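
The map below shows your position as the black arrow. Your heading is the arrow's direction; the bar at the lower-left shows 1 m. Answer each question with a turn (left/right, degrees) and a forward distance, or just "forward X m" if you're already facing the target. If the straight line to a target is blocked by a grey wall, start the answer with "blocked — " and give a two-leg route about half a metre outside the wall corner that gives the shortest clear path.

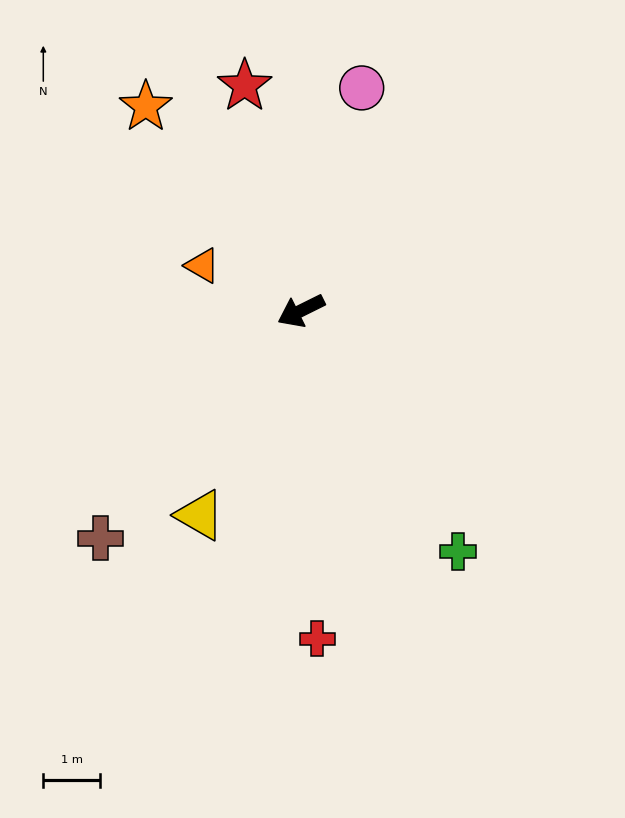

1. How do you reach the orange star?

turn right 79°, forward 4.5 m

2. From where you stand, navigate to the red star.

turn right 102°, forward 4.1 m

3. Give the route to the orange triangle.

turn right 51°, forward 1.9 m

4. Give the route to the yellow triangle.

turn left 37°, forward 4.0 m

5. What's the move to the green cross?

turn left 97°, forward 5.1 m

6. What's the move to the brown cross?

turn left 22°, forward 5.3 m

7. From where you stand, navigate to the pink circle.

turn right 132°, forward 4.1 m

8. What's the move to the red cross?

turn left 66°, forward 5.8 m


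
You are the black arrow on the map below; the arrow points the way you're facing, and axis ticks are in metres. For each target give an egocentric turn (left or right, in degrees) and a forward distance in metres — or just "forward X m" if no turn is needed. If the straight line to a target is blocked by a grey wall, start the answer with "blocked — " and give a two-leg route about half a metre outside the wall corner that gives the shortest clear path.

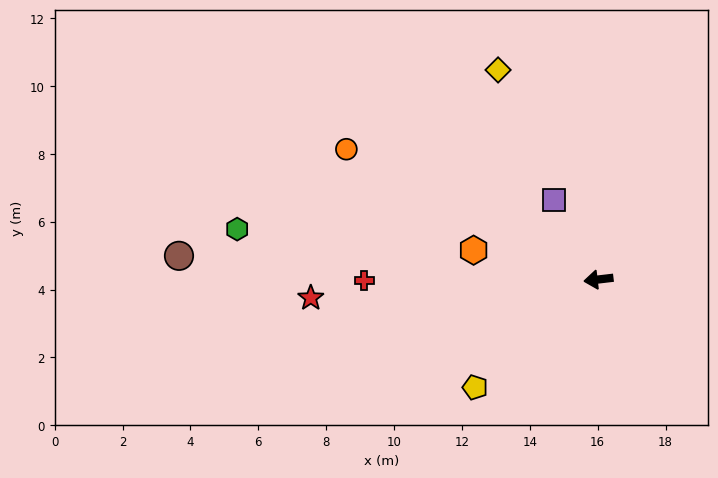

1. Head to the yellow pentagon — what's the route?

turn left 35°, forward 4.8 m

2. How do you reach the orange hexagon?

turn right 20°, forward 3.8 m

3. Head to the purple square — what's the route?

turn right 67°, forward 2.7 m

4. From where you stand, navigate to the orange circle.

turn right 34°, forward 8.4 m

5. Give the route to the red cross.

turn right 6°, forward 6.9 m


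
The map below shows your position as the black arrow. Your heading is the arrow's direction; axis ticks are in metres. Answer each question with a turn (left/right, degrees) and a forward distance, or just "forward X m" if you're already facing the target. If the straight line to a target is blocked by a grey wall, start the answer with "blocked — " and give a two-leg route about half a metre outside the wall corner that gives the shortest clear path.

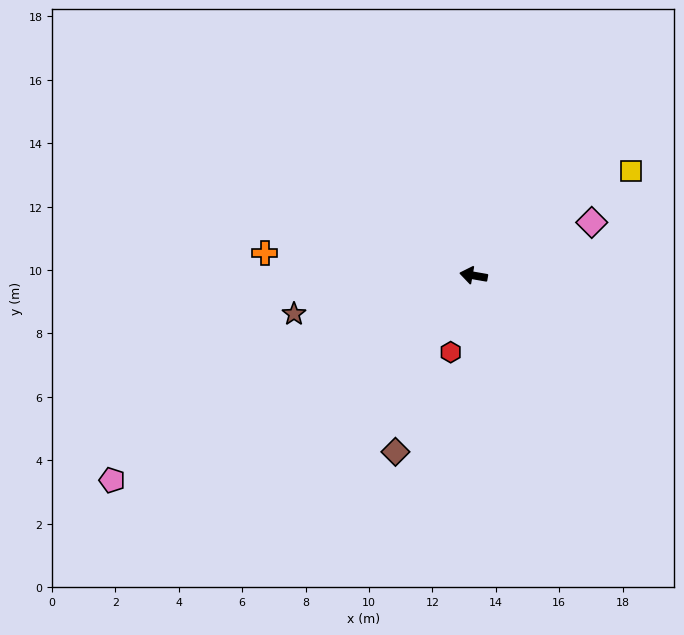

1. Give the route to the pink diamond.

turn right 146°, forward 4.1 m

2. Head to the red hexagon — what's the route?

turn left 83°, forward 2.5 m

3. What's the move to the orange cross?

turn left 4°, forward 6.6 m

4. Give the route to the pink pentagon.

turn left 39°, forward 13.1 m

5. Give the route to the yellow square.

turn right 137°, forward 5.9 m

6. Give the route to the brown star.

turn left 22°, forward 5.8 m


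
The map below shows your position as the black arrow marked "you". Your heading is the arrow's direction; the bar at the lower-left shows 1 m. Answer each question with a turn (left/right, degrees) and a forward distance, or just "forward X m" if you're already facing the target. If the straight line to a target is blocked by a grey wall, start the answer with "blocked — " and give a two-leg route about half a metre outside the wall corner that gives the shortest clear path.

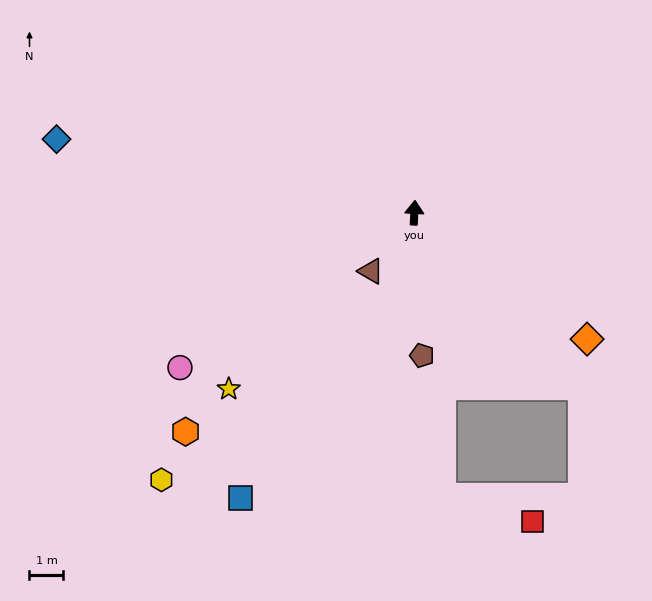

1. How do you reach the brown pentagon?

turn right 174°, forward 4.2 m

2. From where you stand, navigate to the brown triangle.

turn left 146°, forward 2.1 m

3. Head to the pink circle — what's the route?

turn left 127°, forward 8.3 m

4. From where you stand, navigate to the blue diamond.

turn left 81°, forward 10.8 m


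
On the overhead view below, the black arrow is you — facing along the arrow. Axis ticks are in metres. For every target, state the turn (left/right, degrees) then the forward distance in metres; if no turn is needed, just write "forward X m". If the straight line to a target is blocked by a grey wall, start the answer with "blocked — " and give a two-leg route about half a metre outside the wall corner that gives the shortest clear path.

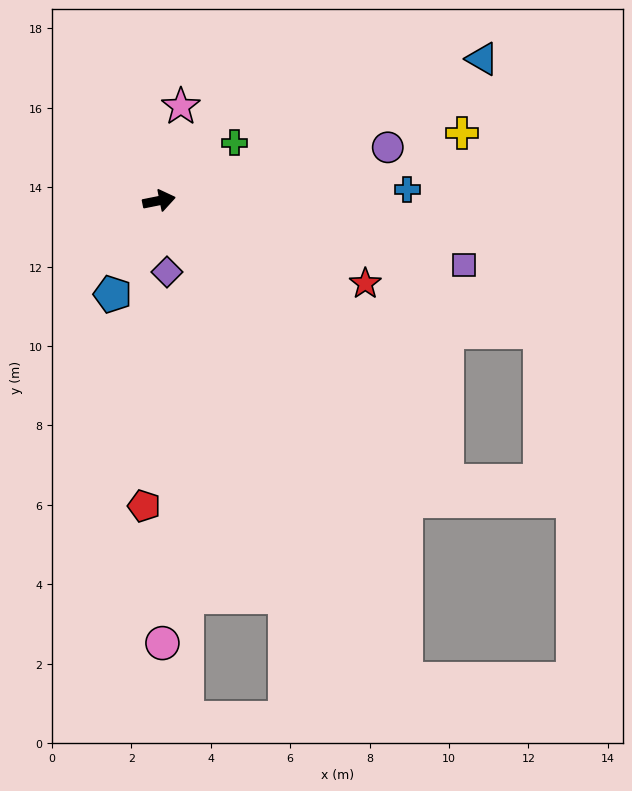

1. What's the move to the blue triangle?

turn left 12°, forward 8.9 m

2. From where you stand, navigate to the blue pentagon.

turn right 128°, forward 2.6 m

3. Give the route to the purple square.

turn right 23°, forward 7.9 m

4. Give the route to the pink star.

turn left 66°, forward 2.4 m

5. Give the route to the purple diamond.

turn right 95°, forward 1.8 m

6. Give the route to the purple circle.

forward 5.9 m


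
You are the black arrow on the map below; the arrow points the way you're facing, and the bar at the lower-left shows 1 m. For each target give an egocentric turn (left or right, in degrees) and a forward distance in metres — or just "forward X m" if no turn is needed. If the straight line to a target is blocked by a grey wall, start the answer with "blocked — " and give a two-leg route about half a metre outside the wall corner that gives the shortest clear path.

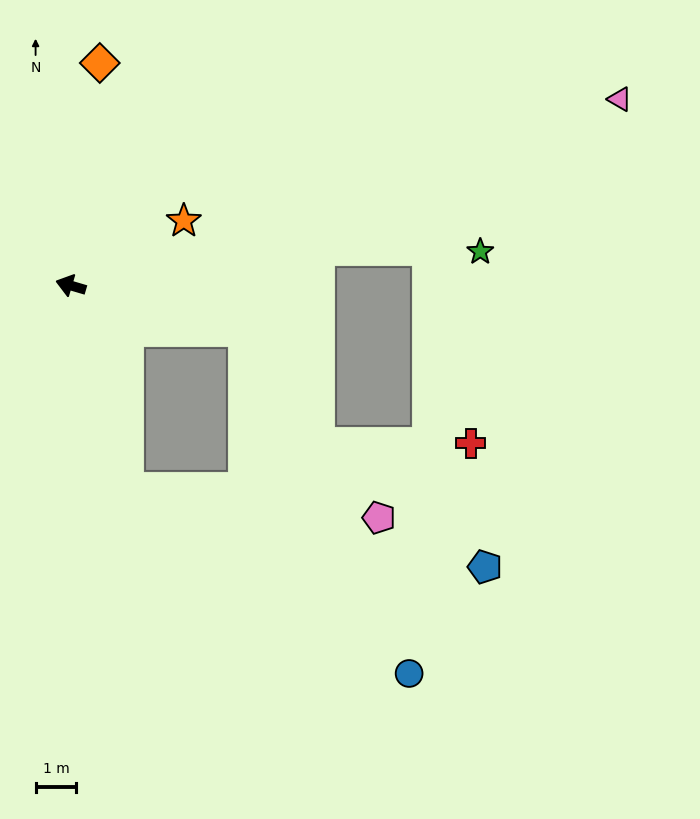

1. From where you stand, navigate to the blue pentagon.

blocked — turn left 122°, forward 5.2 m, then turn left 62°, forward 9.0 m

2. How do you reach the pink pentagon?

blocked — turn left 122°, forward 5.2 m, then turn left 68°, forward 6.2 m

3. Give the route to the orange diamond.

turn right 81°, forward 5.5 m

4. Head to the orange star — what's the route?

turn right 134°, forward 3.2 m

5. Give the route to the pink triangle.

turn right 145°, forward 14.2 m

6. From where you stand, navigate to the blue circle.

blocked — turn left 122°, forward 5.2 m, then turn left 41°, forward 8.3 m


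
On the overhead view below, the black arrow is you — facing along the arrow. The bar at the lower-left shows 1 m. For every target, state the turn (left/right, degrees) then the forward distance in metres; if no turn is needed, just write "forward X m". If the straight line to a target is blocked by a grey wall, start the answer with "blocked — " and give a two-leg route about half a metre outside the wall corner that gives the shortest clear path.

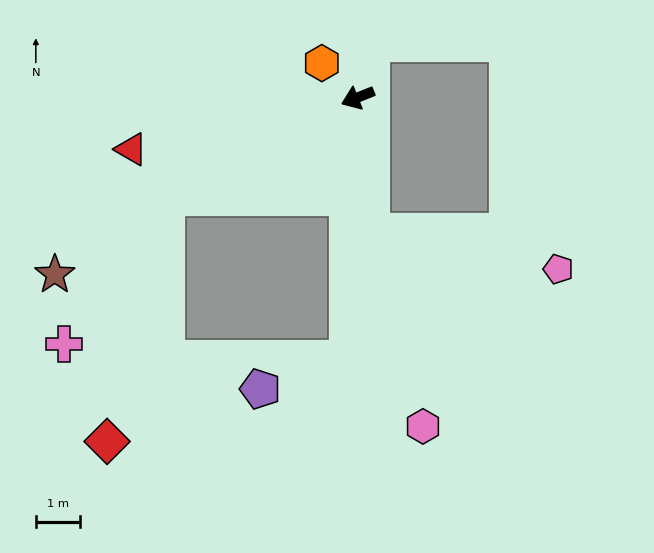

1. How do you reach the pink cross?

blocked — turn left 6°, forward 4.9 m, then turn left 27°, forward 4.0 m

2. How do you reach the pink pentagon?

blocked — turn left 74°, forward 3.1 m, then turn left 73°, forward 4.3 m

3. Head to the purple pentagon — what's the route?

blocked — turn left 66°, forward 5.9 m, then turn right 69°, forward 2.1 m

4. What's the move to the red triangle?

turn right 9°, forward 5.2 m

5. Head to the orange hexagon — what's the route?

turn right 65°, forward 1.1 m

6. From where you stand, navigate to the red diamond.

blocked — turn left 6°, forward 4.9 m, then turn left 49°, forward 5.7 m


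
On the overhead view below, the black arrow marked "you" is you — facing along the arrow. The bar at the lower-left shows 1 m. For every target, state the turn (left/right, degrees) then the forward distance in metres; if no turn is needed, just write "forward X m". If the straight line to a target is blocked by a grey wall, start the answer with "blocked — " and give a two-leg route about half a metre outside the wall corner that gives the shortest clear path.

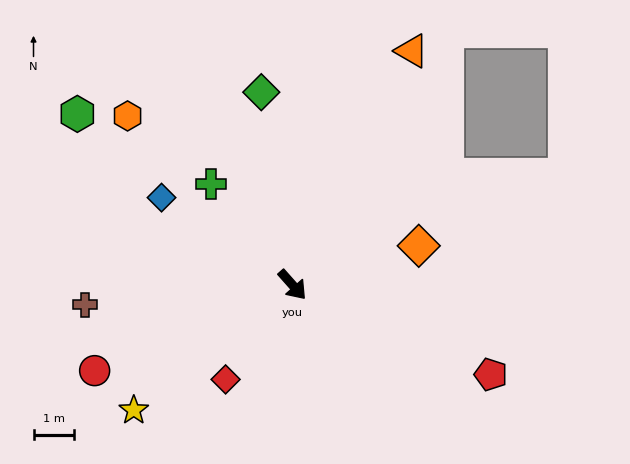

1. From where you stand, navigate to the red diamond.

turn right 77°, forward 2.9 m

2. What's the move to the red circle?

turn right 108°, forward 5.3 m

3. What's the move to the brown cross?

turn right 126°, forward 5.1 m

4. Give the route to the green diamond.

turn left 148°, forward 4.8 m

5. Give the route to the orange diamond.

turn left 66°, forward 3.3 m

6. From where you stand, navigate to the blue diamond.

turn right 165°, forward 3.9 m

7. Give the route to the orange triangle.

turn left 111°, forward 6.5 m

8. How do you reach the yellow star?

turn right 93°, forward 5.0 m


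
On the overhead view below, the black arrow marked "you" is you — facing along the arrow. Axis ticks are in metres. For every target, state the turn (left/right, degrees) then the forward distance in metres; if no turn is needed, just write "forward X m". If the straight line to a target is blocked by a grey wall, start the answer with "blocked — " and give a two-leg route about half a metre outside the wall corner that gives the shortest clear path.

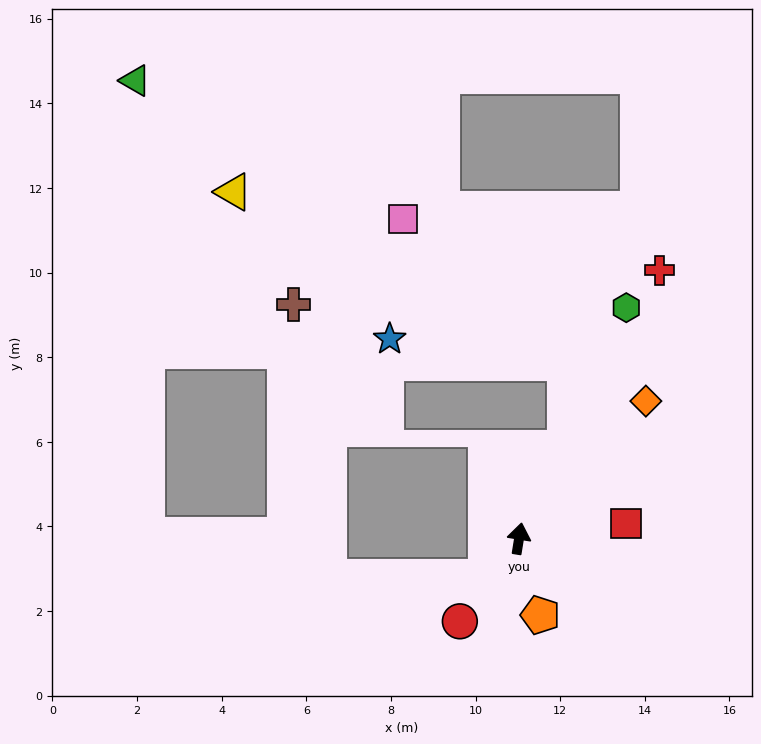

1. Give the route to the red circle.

turn left 154°, forward 2.4 m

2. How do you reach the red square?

turn right 73°, forward 2.6 m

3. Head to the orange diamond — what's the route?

turn right 33°, forward 4.4 m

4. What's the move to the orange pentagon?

turn right 155°, forward 1.9 m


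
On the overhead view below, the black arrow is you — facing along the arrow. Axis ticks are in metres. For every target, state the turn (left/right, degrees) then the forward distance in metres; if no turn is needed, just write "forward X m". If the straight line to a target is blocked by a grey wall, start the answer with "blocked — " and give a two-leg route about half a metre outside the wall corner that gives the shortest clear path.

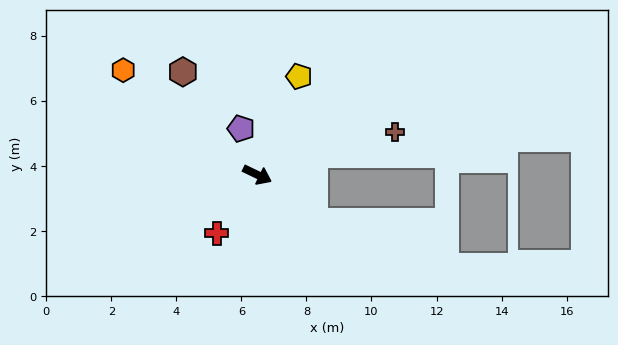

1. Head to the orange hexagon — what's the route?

turn left 168°, forward 5.2 m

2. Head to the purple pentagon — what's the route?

turn left 135°, forward 1.5 m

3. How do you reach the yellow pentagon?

turn left 93°, forward 3.3 m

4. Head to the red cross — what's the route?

turn right 99°, forward 2.2 m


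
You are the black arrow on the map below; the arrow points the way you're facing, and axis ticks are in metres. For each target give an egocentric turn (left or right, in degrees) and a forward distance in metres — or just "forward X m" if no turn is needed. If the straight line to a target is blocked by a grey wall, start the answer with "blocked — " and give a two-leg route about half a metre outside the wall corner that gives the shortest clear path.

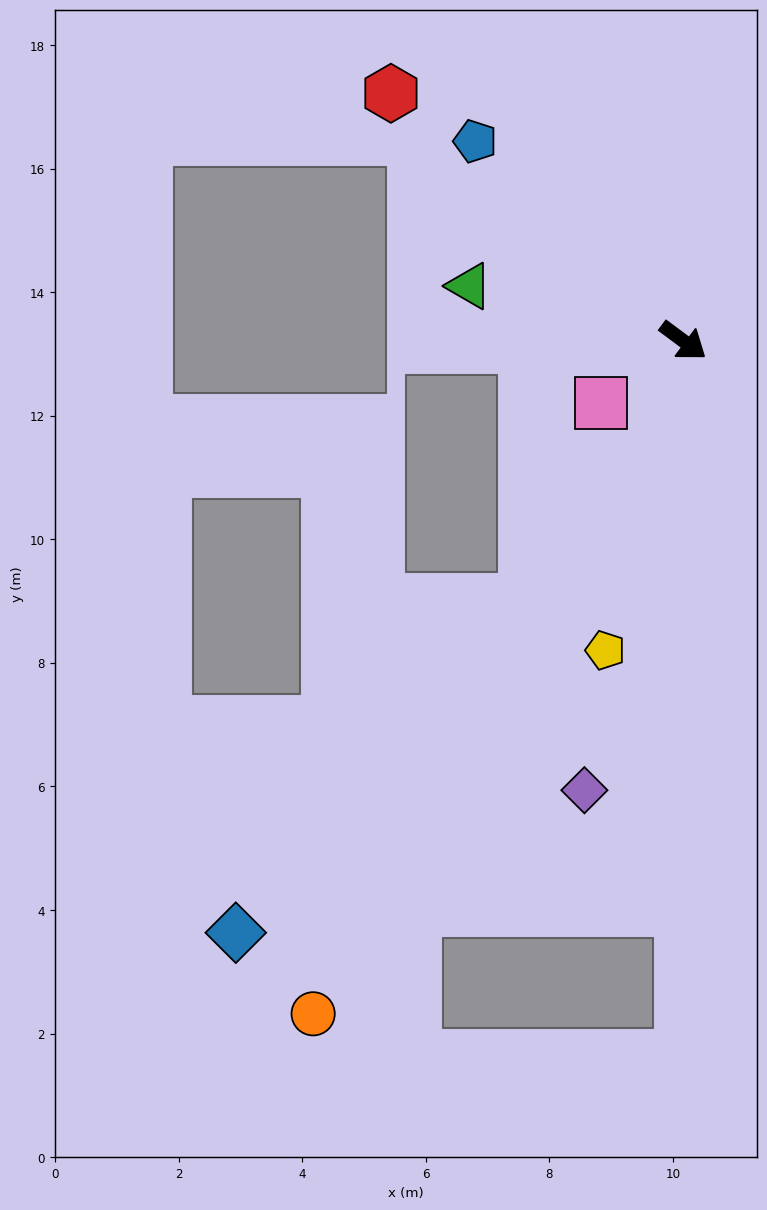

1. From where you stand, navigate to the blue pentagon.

turn left 173°, forward 4.7 m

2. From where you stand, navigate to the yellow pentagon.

turn right 67°, forward 5.2 m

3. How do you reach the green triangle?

turn right 158°, forward 3.6 m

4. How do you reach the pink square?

turn right 106°, forward 1.7 m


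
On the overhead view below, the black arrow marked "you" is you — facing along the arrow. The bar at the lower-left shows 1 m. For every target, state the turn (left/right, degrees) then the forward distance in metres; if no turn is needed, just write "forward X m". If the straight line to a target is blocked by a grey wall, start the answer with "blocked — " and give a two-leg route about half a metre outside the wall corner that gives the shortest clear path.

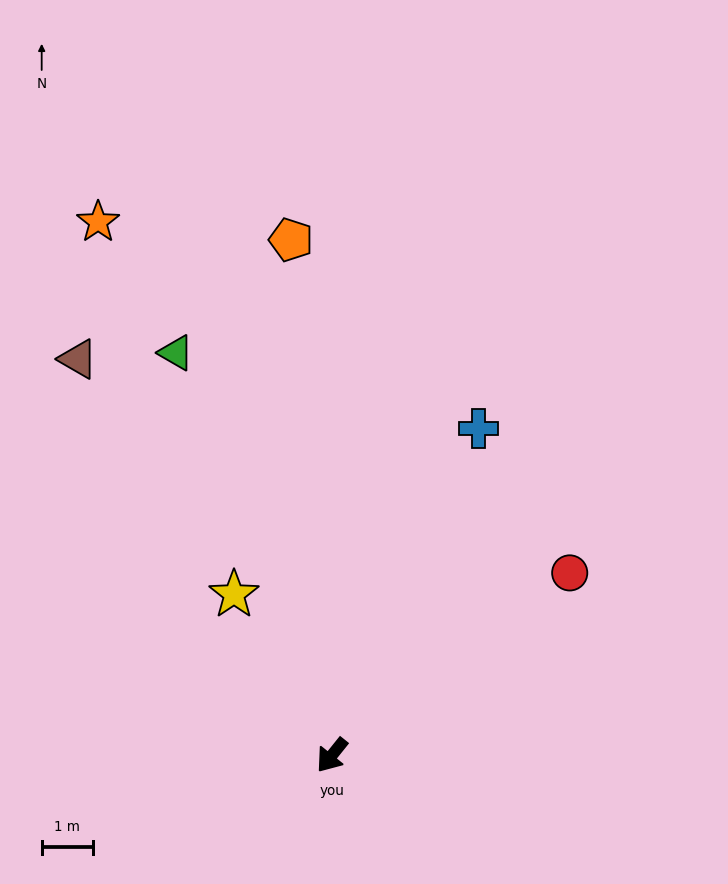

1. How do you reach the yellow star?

turn right 110°, forward 3.7 m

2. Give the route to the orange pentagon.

turn right 137°, forward 10.1 m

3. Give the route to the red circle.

turn left 166°, forward 5.8 m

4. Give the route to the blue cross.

turn right 165°, forward 7.0 m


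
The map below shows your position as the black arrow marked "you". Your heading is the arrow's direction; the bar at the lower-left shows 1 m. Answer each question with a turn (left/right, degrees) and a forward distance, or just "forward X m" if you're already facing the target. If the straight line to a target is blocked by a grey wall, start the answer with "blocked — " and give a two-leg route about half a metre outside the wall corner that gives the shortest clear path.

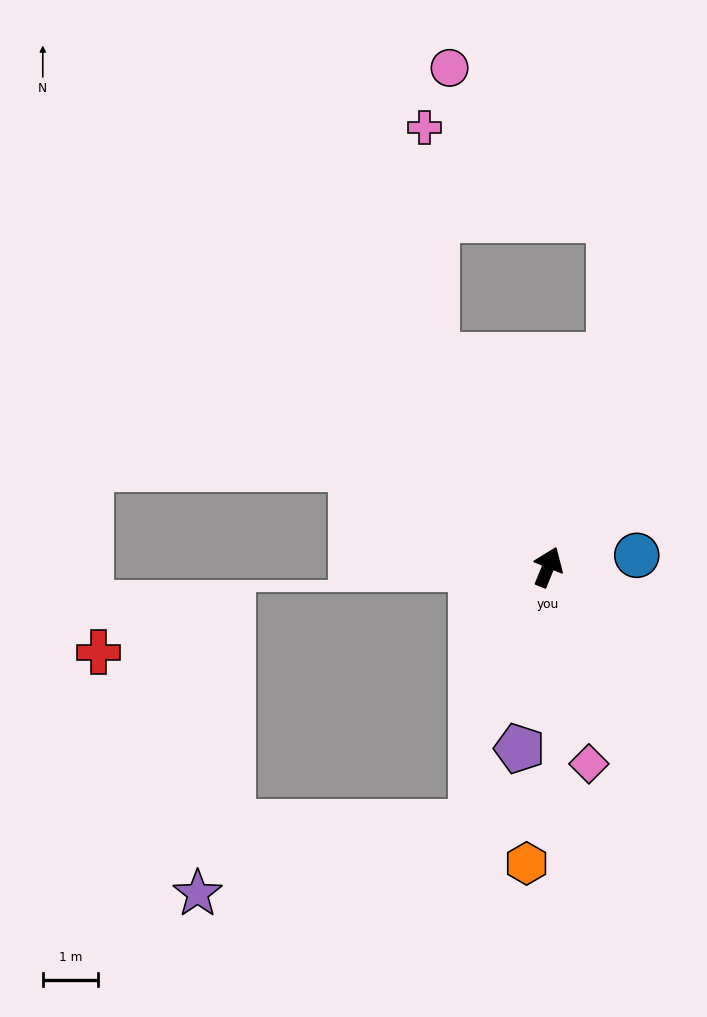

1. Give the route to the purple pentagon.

turn right 167°, forward 3.3 m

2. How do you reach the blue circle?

turn right 60°, forward 1.6 m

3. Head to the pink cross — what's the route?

blocked — turn left 50°, forward 4.3 m, then turn right 25°, forward 4.1 m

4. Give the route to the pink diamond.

turn right 146°, forward 3.6 m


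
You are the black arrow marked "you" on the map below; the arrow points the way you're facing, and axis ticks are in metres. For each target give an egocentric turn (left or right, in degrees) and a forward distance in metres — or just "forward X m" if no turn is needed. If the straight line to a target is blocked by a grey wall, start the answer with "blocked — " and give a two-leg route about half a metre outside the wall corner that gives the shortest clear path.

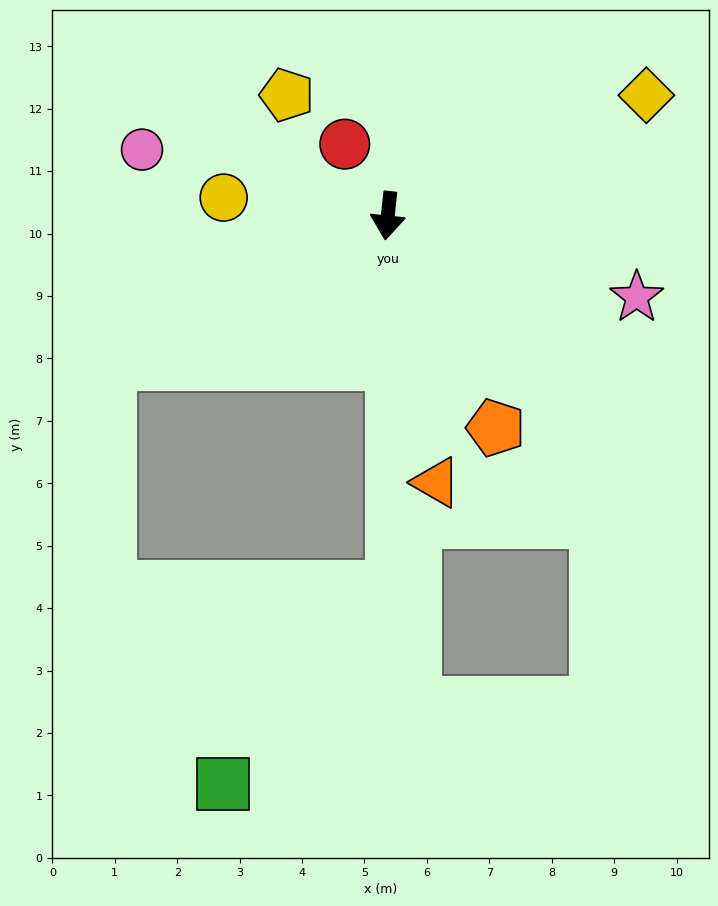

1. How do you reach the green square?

blocked — turn left 7°, forward 5.9 m, then turn right 42°, forward 4.2 m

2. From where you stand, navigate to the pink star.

turn left 78°, forward 4.2 m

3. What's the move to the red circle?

turn right 143°, forward 1.3 m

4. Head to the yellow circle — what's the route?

turn right 90°, forward 2.6 m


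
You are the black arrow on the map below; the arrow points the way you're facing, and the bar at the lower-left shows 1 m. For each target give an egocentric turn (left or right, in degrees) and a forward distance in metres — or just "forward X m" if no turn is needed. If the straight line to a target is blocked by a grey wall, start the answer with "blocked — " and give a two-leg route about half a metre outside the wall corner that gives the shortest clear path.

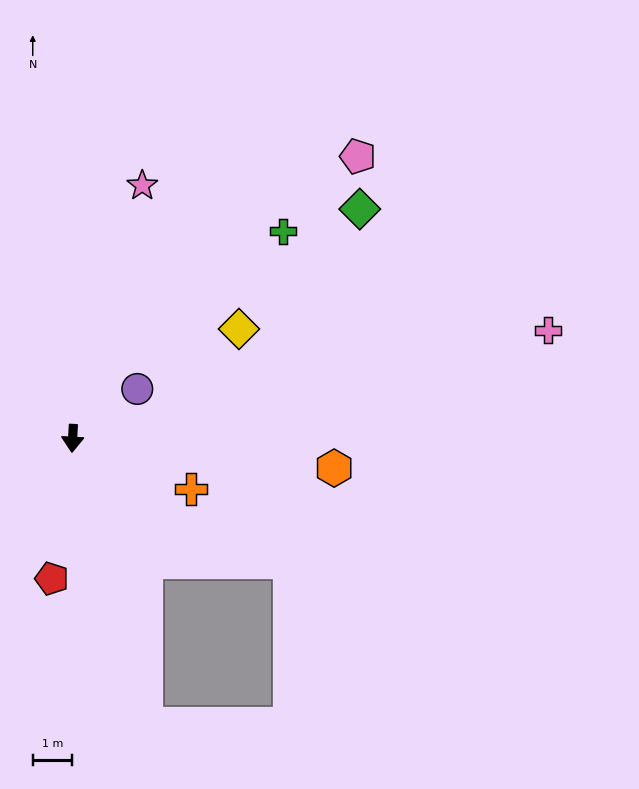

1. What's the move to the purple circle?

turn left 130°, forward 2.0 m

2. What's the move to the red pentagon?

turn right 5°, forward 3.6 m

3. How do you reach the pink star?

turn left 168°, forward 6.6 m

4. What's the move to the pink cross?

turn left 106°, forward 12.3 m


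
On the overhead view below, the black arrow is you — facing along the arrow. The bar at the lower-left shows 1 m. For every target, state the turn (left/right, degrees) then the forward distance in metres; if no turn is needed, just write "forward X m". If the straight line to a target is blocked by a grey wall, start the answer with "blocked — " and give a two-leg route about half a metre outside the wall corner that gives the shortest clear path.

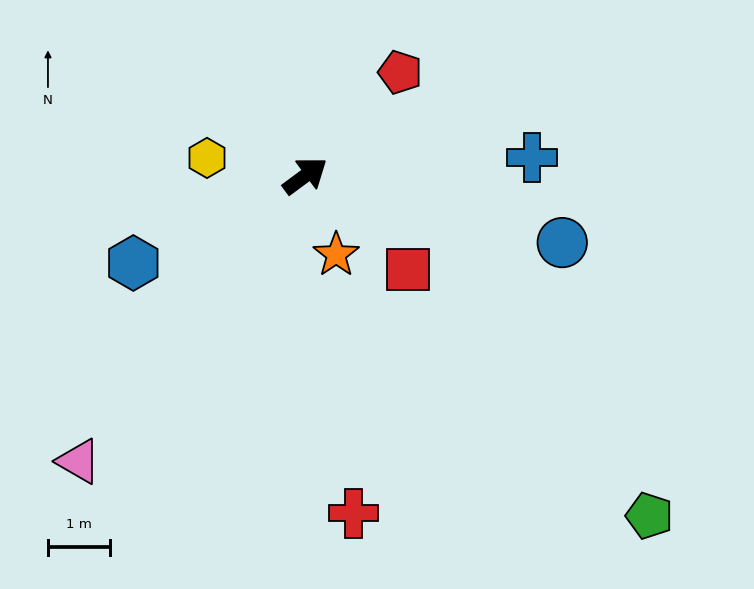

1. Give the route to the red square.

turn right 79°, forward 2.2 m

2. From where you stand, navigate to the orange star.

turn right 105°, forward 1.4 m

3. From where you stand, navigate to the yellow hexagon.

turn left 133°, forward 1.6 m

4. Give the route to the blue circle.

turn right 51°, forward 4.3 m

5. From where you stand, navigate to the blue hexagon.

turn left 170°, forward 3.1 m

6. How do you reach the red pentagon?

turn left 11°, forward 2.3 m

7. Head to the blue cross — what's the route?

turn right 32°, forward 3.7 m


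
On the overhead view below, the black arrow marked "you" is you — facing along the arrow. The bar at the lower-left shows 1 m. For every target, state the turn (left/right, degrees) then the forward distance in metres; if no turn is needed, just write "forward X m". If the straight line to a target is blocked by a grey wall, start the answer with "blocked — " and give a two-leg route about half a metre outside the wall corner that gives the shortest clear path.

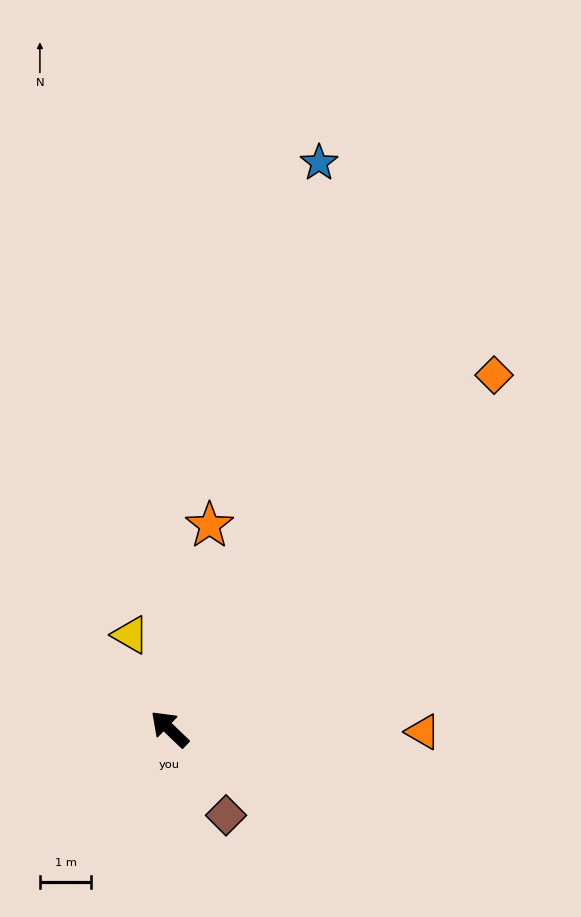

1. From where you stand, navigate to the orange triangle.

turn right 137°, forward 4.9 m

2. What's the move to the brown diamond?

turn left 167°, forward 2.0 m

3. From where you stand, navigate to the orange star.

turn right 57°, forward 4.0 m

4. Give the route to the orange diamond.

turn right 89°, forward 9.4 m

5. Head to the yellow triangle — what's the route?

turn right 24°, forward 2.0 m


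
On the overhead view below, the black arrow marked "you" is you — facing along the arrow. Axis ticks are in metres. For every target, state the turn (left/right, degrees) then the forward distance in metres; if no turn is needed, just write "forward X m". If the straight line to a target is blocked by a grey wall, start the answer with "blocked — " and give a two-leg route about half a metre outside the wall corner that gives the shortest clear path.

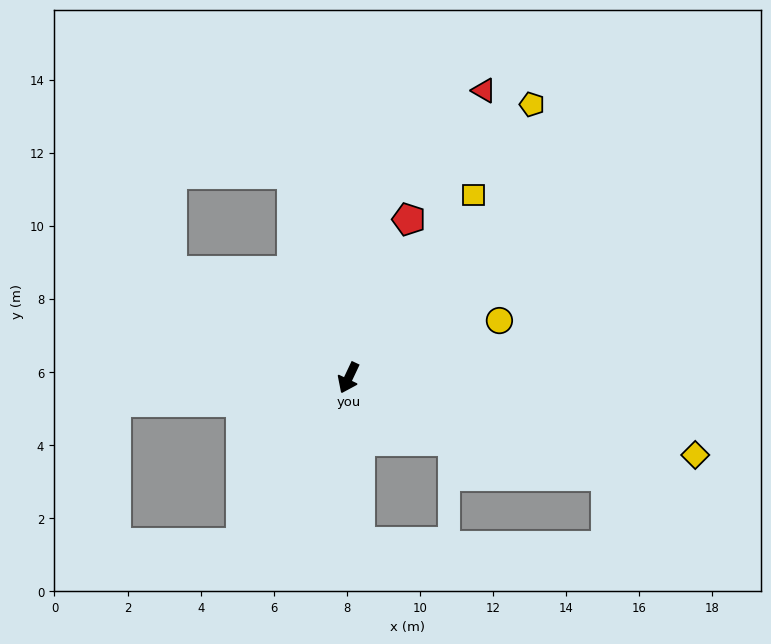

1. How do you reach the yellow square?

turn left 171°, forward 6.1 m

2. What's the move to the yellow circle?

turn left 136°, forward 4.4 m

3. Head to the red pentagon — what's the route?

turn right 176°, forward 4.6 m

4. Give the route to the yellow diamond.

turn left 103°, forward 9.7 m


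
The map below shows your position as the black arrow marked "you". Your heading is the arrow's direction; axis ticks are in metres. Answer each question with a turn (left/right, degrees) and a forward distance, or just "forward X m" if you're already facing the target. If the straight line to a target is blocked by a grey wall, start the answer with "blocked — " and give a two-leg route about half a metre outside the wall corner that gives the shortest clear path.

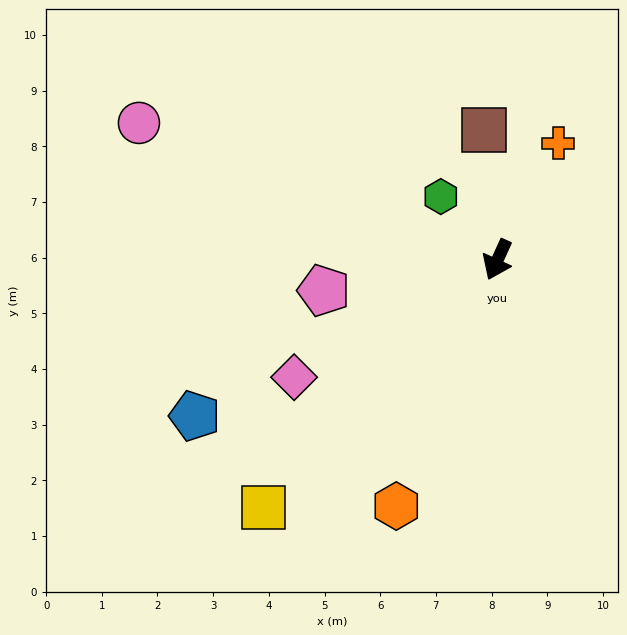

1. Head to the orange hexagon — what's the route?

turn left 2°, forward 4.8 m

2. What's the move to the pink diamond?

turn right 36°, forward 4.2 m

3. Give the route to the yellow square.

turn right 19°, forward 6.1 m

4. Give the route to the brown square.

turn right 150°, forward 2.3 m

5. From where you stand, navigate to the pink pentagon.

turn right 56°, forward 3.2 m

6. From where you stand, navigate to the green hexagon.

turn right 114°, forward 1.5 m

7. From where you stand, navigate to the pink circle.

turn right 86°, forward 6.9 m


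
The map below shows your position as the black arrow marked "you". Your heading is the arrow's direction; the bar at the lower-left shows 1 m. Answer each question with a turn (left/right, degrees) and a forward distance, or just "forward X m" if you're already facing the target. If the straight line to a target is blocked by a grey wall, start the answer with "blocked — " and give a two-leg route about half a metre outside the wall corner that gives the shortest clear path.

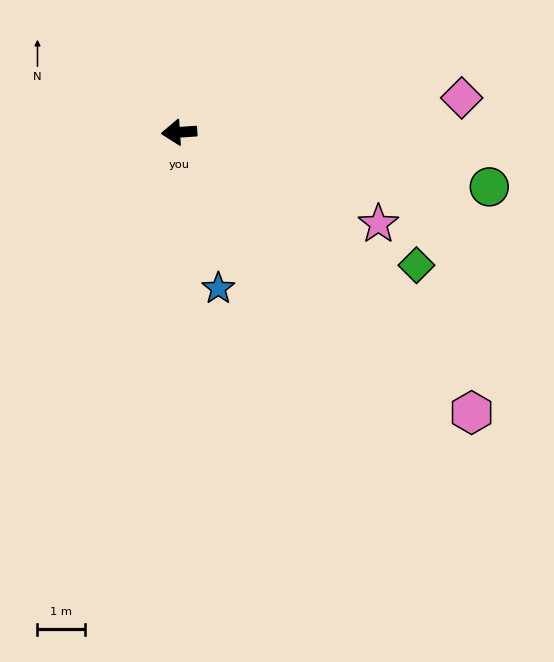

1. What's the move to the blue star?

turn left 100°, forward 3.4 m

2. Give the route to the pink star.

turn left 151°, forward 4.6 m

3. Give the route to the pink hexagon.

turn left 132°, forward 8.6 m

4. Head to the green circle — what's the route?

turn left 166°, forward 6.7 m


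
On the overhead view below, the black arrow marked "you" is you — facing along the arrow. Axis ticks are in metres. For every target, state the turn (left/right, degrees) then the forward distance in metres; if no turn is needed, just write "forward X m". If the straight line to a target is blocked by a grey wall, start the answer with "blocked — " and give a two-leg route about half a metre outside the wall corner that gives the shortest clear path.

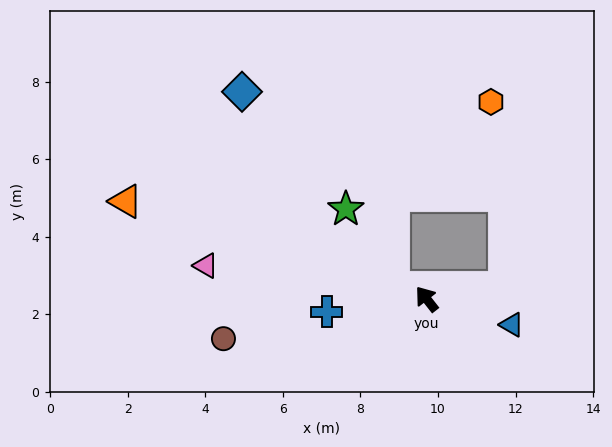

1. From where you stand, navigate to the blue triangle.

turn right 145°, forward 2.3 m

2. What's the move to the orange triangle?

turn left 34°, forward 8.2 m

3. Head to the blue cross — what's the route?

turn left 59°, forward 2.6 m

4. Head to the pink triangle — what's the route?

turn left 43°, forward 5.8 m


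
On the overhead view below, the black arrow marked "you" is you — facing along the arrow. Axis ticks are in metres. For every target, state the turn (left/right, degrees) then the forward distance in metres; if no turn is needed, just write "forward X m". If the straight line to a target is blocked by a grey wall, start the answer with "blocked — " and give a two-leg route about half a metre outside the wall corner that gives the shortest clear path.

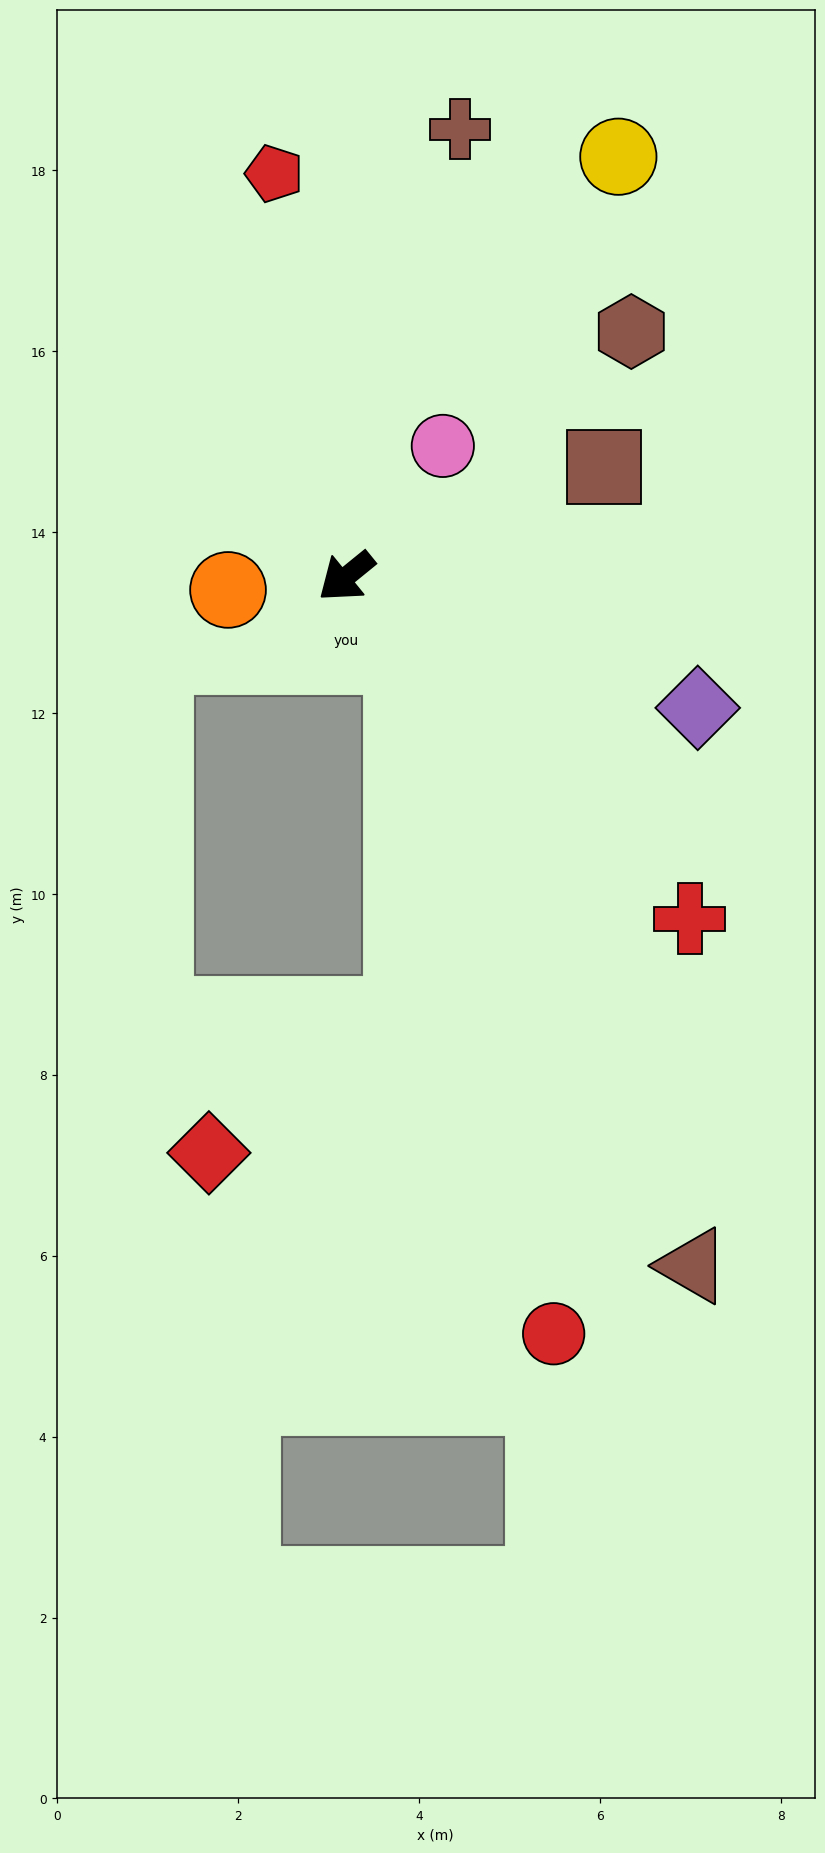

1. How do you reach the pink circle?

turn right 166°, forward 1.8 m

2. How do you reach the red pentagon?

turn right 119°, forward 4.5 m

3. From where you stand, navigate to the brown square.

turn left 164°, forward 3.1 m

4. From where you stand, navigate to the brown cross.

turn right 143°, forward 5.1 m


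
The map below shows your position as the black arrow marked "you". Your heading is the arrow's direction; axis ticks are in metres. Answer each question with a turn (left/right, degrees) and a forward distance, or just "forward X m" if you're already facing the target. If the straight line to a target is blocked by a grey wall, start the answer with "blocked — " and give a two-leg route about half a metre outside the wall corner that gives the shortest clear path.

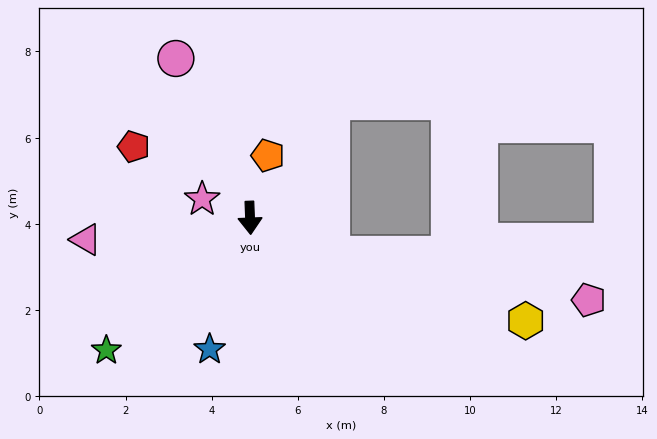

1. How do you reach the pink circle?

turn right 157°, forward 4.1 m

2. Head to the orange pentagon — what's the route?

turn left 162°, forward 1.5 m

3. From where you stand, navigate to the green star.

turn right 50°, forward 4.5 m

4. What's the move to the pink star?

turn right 114°, forward 1.2 m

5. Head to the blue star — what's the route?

turn right 19°, forward 3.2 m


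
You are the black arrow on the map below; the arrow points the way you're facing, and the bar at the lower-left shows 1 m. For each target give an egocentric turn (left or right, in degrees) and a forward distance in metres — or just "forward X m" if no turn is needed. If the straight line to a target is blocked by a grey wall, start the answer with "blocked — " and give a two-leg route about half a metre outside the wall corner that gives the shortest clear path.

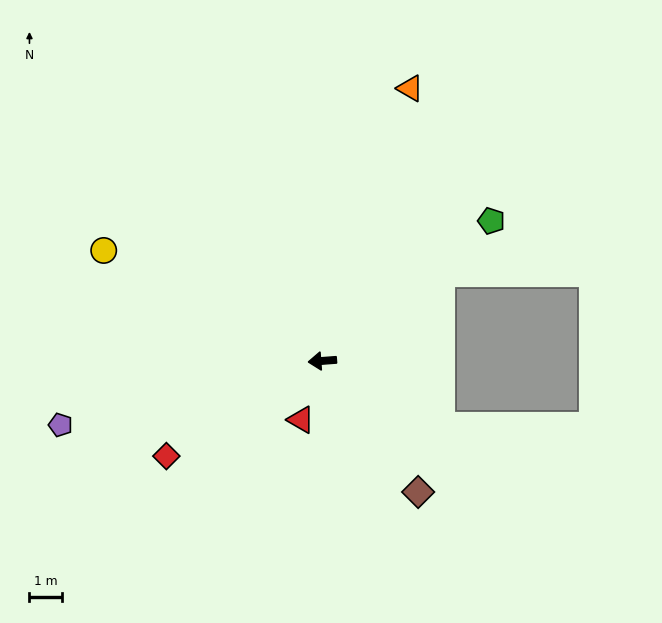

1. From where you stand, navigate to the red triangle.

turn left 66°, forward 1.9 m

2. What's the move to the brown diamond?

turn left 122°, forward 4.9 m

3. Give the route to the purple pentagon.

turn left 9°, forward 8.2 m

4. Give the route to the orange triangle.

turn right 112°, forward 8.7 m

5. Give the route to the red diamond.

turn left 27°, forward 5.6 m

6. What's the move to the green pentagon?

turn right 145°, forward 6.7 m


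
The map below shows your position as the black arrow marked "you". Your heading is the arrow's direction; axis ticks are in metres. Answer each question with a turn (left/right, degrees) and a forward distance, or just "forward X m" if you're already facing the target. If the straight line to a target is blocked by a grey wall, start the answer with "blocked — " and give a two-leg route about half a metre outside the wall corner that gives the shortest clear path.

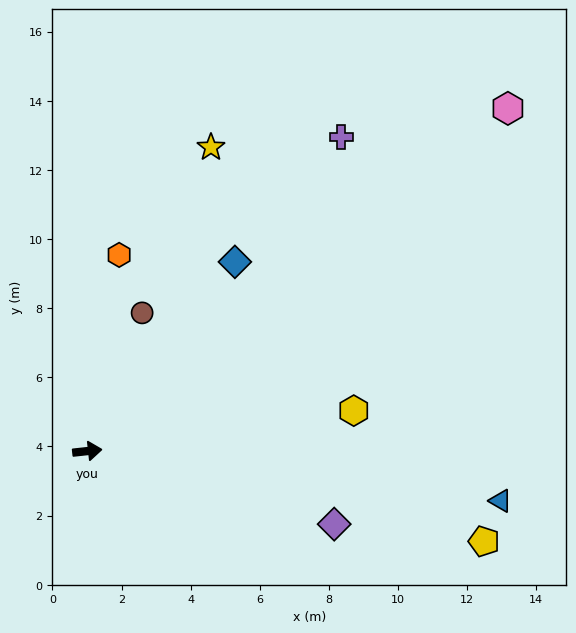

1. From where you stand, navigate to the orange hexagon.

turn left 75°, forward 5.8 m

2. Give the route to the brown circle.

turn left 62°, forward 4.3 m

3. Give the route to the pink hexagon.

turn left 33°, forward 15.7 m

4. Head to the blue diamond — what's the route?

turn left 46°, forward 6.9 m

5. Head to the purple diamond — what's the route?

turn right 23°, forward 7.4 m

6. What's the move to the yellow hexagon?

turn left 2°, forward 7.8 m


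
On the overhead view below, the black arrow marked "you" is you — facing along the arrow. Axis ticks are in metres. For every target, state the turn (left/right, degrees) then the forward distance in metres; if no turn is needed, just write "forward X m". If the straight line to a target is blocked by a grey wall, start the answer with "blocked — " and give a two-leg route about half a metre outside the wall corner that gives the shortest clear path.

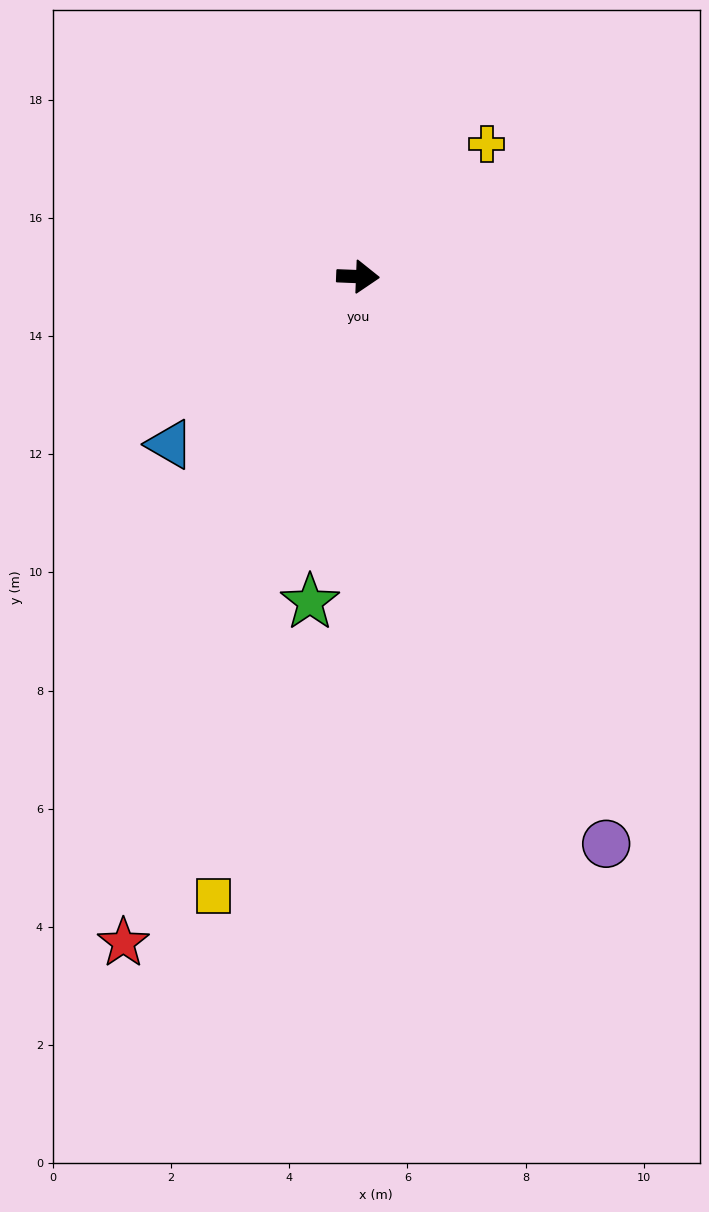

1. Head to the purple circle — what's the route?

turn right 64°, forward 10.5 m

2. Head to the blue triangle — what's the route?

turn right 136°, forward 4.3 m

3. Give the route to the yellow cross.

turn left 48°, forward 3.1 m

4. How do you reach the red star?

turn right 107°, forward 11.9 m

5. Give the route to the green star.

turn right 96°, forward 5.6 m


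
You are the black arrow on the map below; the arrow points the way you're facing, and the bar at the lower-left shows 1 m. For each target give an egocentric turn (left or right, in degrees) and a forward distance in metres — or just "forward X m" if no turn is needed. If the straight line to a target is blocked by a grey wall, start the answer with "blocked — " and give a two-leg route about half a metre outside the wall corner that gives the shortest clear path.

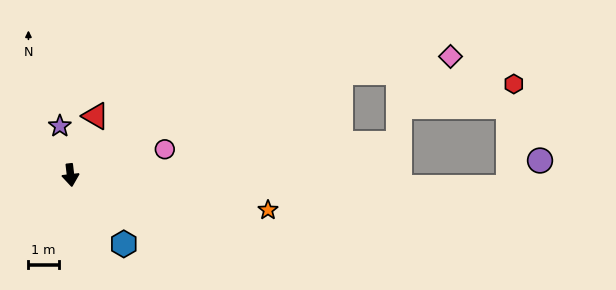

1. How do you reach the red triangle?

turn left 150°, forward 2.1 m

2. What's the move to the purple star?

turn right 174°, forward 1.6 m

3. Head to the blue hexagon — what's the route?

turn left 31°, forward 2.9 m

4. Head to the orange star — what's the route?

turn left 73°, forward 6.6 m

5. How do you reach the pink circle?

turn left 99°, forward 3.2 m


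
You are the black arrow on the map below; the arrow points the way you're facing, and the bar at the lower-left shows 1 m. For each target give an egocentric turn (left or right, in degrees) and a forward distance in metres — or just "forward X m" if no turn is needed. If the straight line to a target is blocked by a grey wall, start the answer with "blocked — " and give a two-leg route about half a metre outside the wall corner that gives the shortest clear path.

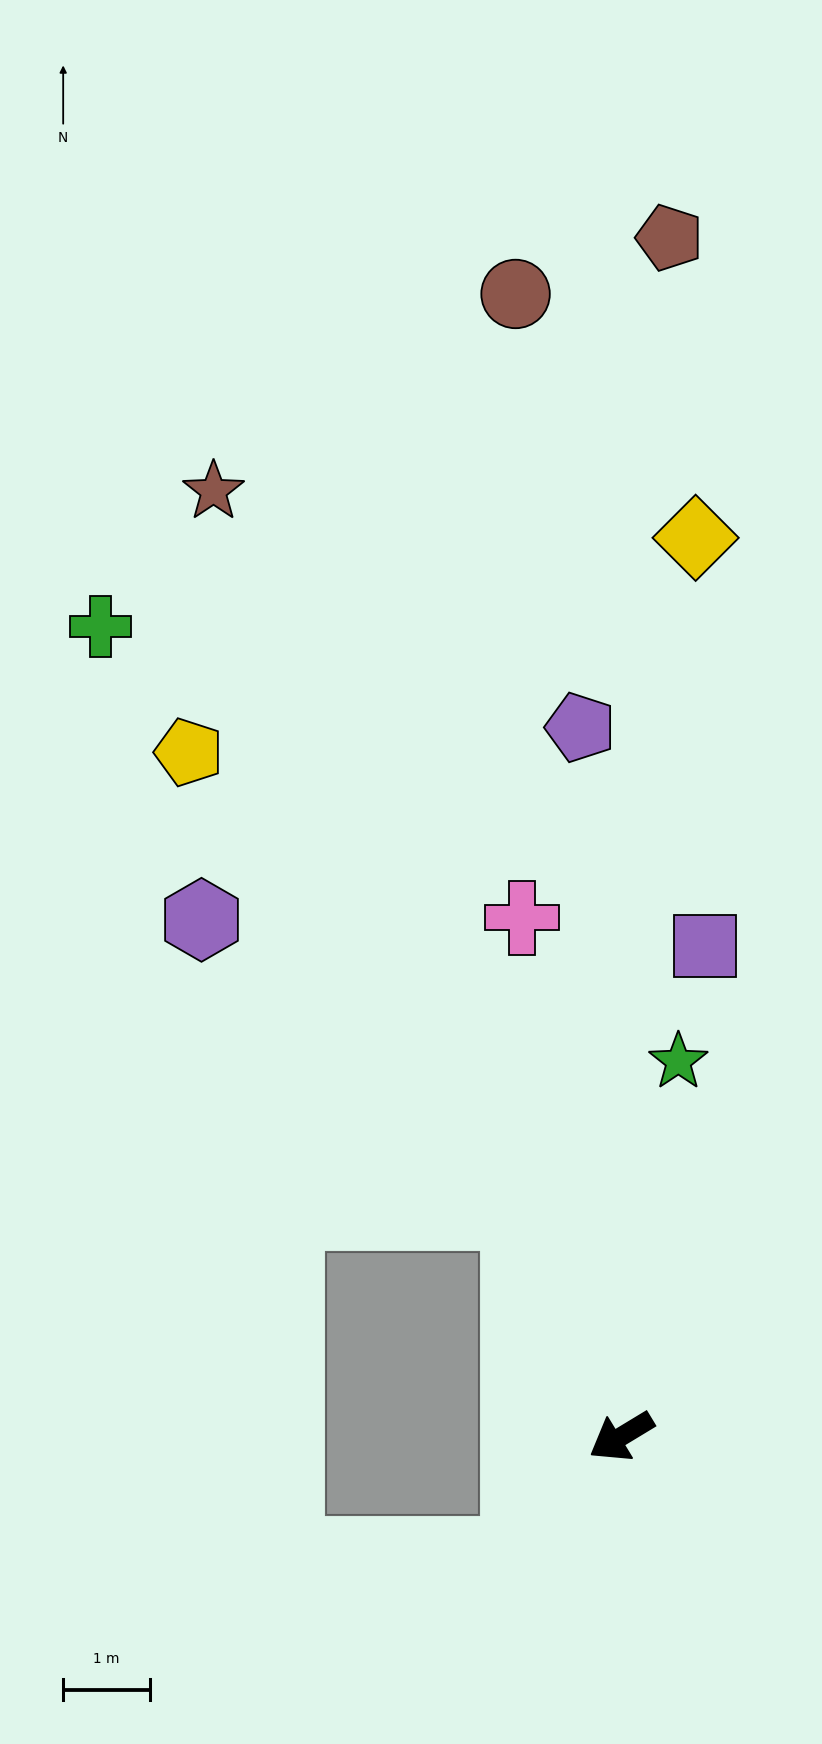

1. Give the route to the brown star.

turn right 98°, forward 11.8 m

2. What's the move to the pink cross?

turn right 110°, forward 6.1 m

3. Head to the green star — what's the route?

turn right 130°, forward 4.4 m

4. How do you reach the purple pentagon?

turn right 118°, forward 8.2 m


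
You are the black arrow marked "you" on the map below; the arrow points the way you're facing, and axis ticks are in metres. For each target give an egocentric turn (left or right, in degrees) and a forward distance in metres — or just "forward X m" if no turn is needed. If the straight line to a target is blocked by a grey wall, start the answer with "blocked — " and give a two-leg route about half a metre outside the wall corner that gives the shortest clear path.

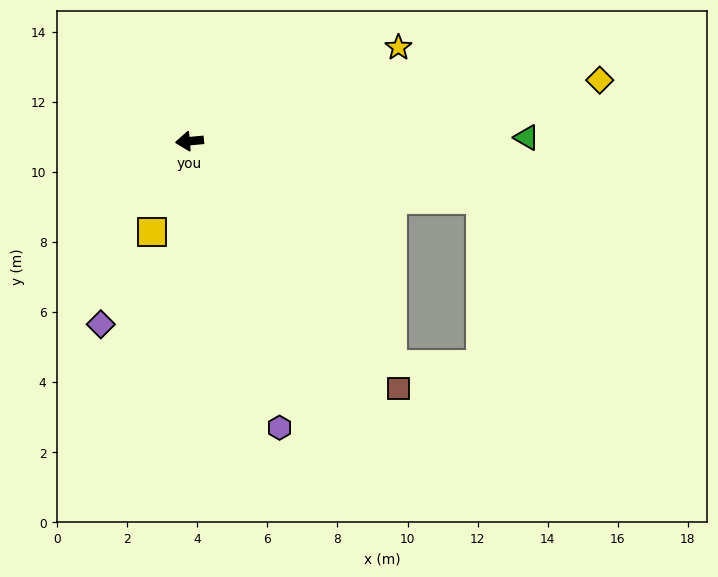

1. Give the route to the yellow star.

turn right 161°, forward 6.5 m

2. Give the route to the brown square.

turn left 125°, forward 9.2 m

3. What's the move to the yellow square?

turn left 62°, forward 2.8 m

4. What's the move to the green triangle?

turn left 175°, forward 9.6 m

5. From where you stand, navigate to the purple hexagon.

turn left 102°, forward 8.6 m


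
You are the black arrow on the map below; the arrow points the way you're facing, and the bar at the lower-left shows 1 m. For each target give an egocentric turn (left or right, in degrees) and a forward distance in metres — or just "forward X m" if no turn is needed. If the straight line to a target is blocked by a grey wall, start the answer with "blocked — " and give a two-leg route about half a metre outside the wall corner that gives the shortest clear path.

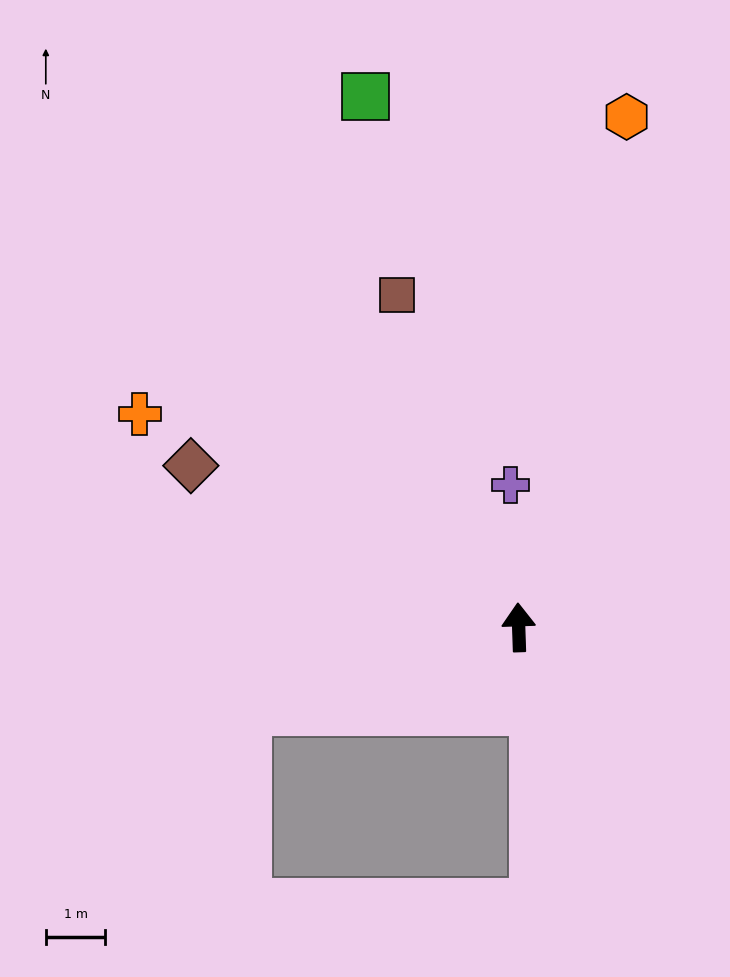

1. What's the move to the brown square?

turn left 18°, forward 5.9 m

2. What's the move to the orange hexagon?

turn right 14°, forward 8.8 m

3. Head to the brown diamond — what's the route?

turn left 62°, forward 6.1 m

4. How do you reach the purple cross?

forward 2.4 m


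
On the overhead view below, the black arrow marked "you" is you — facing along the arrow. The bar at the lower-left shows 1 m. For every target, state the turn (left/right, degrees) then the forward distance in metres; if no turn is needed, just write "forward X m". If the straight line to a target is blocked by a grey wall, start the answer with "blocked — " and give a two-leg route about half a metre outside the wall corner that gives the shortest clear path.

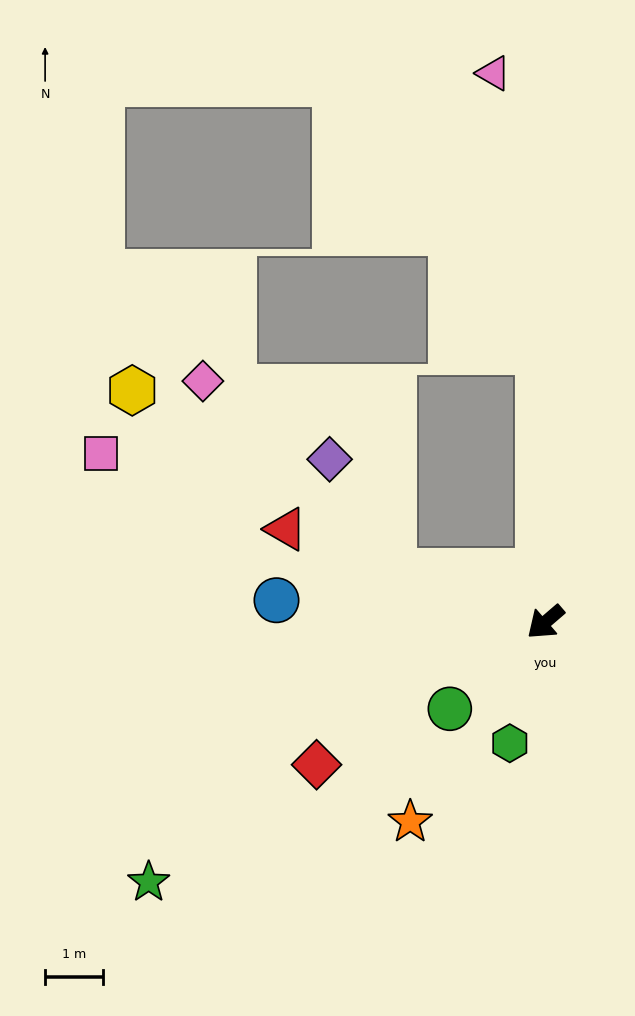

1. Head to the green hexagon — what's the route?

turn left 33°, forward 2.2 m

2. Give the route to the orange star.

turn left 15°, forward 4.1 m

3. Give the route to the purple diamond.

blocked — turn right 59°, forward 2.8 m, then turn right 43°, forward 2.2 m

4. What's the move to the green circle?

forward 2.2 m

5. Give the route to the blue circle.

turn right 45°, forward 4.6 m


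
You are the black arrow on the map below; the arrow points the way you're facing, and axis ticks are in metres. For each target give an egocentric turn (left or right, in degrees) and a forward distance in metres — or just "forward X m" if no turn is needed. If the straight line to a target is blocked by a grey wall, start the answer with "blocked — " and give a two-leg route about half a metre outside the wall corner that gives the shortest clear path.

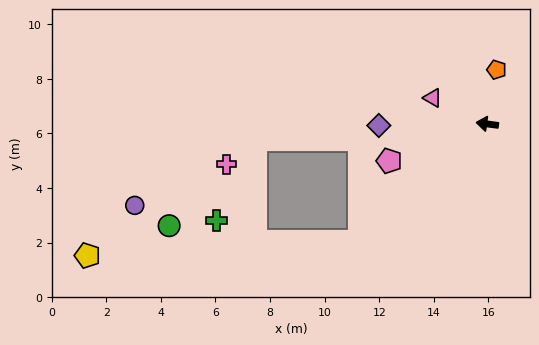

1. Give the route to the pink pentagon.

turn left 28°, forward 3.8 m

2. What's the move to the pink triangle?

turn right 18°, forward 2.2 m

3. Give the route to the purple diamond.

turn left 8°, forward 4.0 m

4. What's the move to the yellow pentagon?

blocked — turn left 50°, forward 6.3 m, then turn right 39°, forward 10.0 m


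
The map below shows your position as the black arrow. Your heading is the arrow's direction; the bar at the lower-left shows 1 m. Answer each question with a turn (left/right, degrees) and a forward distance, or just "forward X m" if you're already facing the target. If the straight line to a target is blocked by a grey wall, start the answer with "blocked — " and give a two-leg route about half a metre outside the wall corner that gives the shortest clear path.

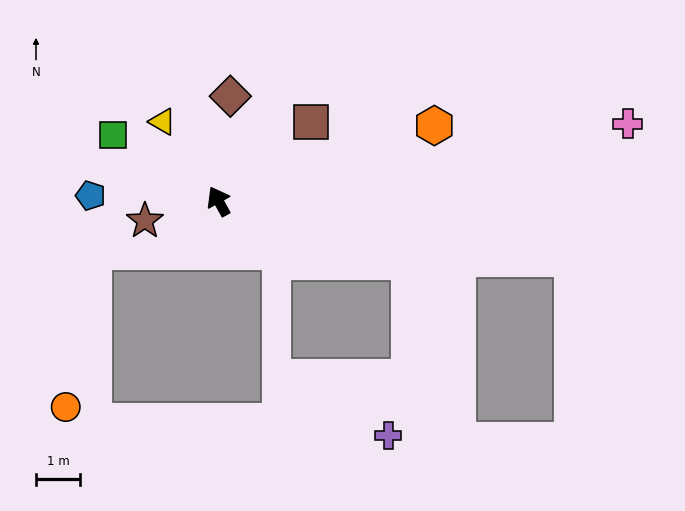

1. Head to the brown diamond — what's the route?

turn right 35°, forward 2.4 m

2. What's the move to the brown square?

turn right 78°, forward 2.7 m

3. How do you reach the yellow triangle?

turn left 6°, forward 2.2 m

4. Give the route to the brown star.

turn left 76°, forward 1.7 m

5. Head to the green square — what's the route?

turn left 29°, forward 2.8 m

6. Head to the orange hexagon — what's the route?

turn right 100°, forward 5.2 m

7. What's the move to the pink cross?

turn right 108°, forward 9.4 m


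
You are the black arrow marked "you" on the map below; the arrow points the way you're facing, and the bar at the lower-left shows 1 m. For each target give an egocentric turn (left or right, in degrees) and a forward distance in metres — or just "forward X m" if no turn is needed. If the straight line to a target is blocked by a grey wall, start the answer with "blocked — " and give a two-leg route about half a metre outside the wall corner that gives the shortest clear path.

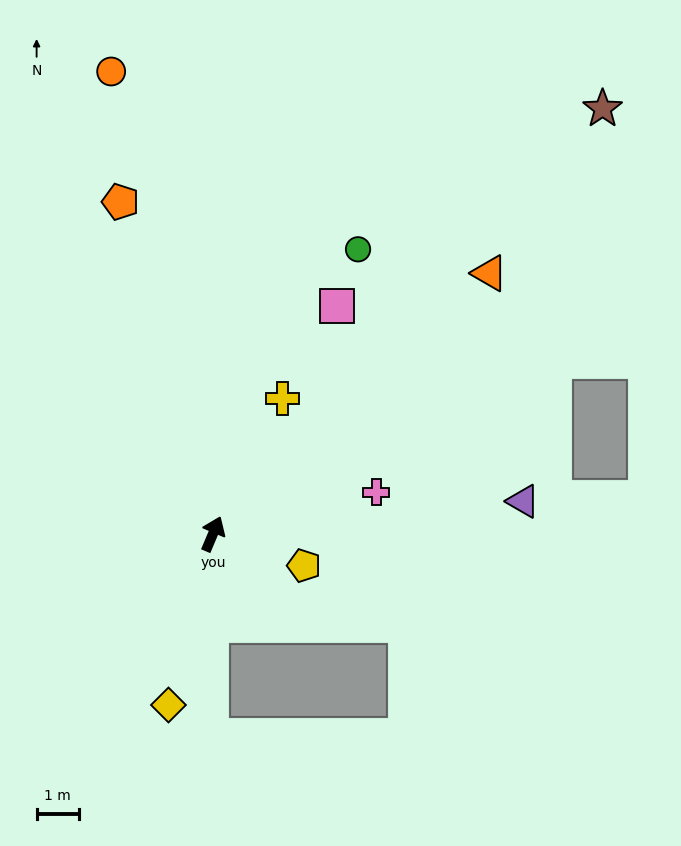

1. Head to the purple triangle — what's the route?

turn right 61°, forward 7.4 m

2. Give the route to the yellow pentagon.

turn right 86°, forward 2.3 m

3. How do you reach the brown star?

turn right 20°, forward 13.6 m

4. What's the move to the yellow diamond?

turn right 172°, forward 4.2 m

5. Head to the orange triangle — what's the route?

turn right 24°, forward 9.0 m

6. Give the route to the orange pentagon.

turn left 38°, forward 8.1 m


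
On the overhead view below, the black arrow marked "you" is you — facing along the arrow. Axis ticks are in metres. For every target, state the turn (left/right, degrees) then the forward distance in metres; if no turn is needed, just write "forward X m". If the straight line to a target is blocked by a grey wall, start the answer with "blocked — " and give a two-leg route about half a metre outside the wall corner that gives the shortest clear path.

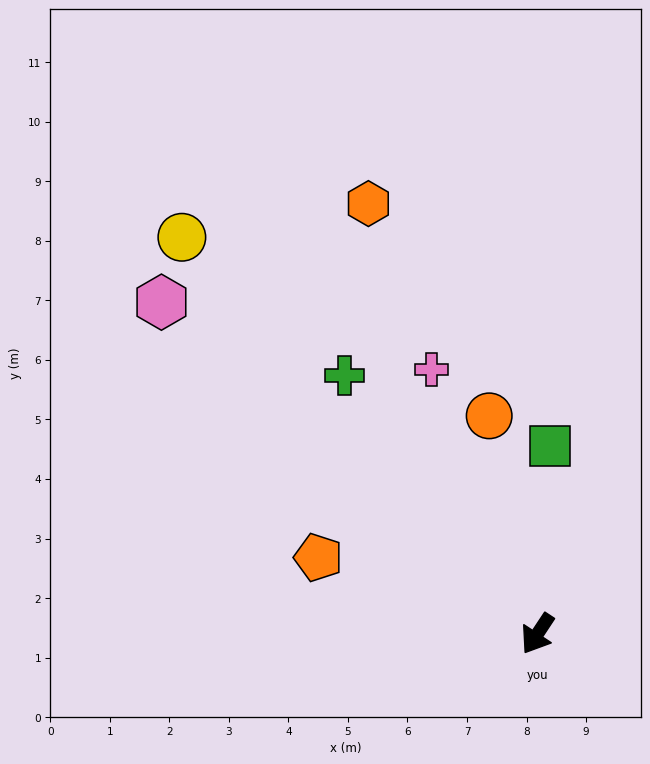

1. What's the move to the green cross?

turn right 110°, forward 5.4 m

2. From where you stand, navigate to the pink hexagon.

turn right 98°, forward 8.4 m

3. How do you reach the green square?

turn right 150°, forward 3.2 m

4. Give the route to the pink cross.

turn right 125°, forward 4.8 m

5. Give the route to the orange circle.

turn right 134°, forward 3.8 m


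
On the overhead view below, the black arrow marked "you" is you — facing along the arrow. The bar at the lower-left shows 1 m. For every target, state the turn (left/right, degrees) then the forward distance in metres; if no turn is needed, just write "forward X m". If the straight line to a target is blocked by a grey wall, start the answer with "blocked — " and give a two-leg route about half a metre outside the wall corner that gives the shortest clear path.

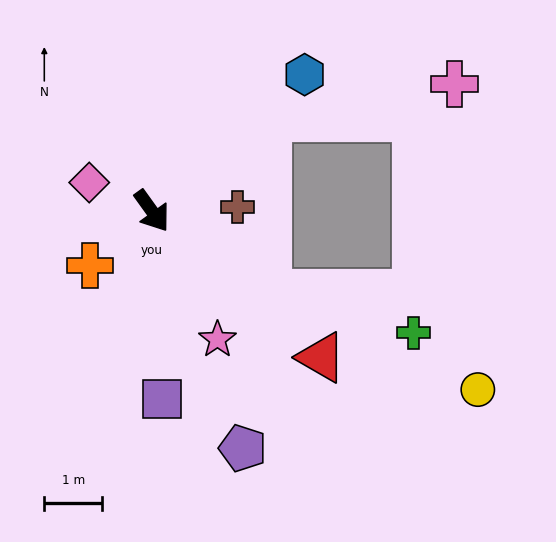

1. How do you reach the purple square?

turn right 33°, forward 3.2 m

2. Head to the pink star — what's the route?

turn right 9°, forward 2.5 m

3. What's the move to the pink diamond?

turn right 150°, forward 1.2 m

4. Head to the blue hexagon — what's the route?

turn left 96°, forward 3.5 m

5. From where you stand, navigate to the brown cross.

turn left 57°, forward 1.5 m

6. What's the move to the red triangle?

turn left 13°, forward 3.9 m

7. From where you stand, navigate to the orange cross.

turn right 84°, forward 1.4 m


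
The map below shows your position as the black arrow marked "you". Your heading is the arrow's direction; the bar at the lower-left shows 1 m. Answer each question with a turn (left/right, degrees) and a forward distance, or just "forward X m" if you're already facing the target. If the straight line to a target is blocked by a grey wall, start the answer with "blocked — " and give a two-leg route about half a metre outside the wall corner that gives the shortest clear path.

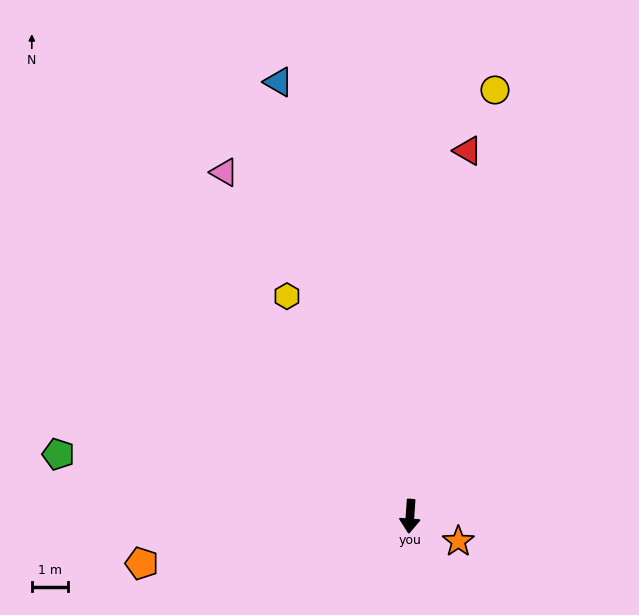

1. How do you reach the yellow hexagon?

turn right 147°, forward 6.9 m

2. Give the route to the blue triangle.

turn right 159°, forward 12.5 m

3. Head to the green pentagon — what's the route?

turn right 96°, forward 9.8 m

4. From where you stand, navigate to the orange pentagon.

turn right 76°, forward 7.5 m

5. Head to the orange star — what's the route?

turn left 67°, forward 1.5 m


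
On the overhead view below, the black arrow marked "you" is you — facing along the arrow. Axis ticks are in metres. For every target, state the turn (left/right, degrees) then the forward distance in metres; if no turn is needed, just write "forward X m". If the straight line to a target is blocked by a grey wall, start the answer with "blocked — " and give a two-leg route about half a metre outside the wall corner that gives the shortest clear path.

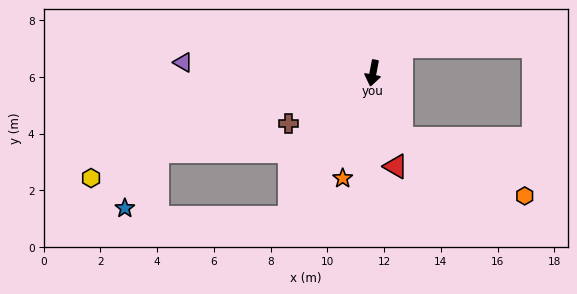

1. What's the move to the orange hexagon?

blocked — turn left 35°, forward 2.5 m, then turn left 41°, forward 4.8 m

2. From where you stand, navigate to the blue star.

blocked — turn right 59°, forward 8.1 m, then turn left 40°, forward 2.3 m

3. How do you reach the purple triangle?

turn right 82°, forward 6.7 m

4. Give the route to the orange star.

turn right 5°, forward 3.9 m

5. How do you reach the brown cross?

turn right 48°, forward 3.5 m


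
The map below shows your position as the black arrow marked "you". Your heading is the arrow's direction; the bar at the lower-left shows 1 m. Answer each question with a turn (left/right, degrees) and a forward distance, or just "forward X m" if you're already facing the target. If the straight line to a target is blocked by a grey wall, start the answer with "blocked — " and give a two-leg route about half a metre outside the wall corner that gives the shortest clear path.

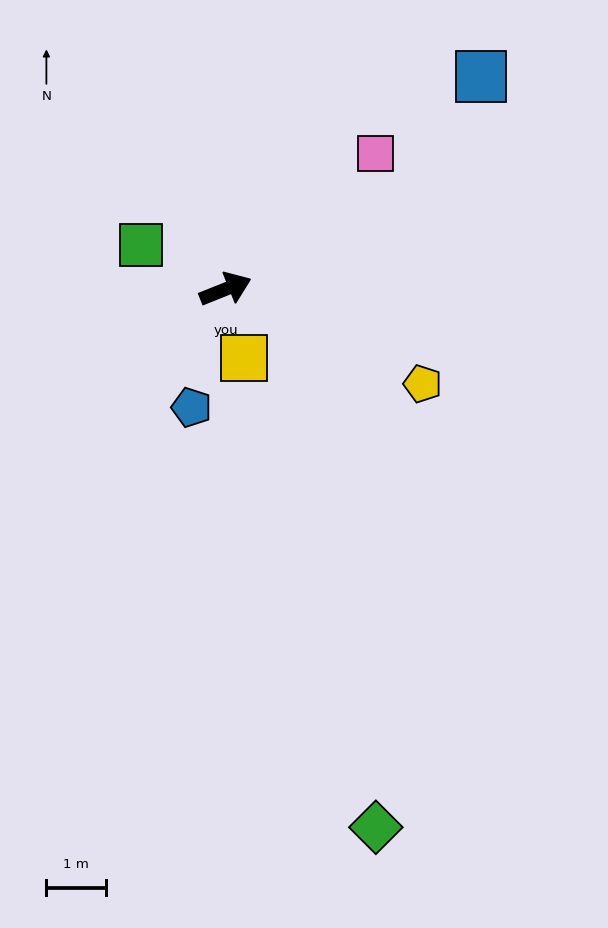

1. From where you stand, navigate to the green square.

turn left 131°, forward 1.6 m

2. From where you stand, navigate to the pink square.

turn left 20°, forward 3.4 m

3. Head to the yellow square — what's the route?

turn right 97°, forward 1.2 m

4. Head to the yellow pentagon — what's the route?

turn right 47°, forward 3.7 m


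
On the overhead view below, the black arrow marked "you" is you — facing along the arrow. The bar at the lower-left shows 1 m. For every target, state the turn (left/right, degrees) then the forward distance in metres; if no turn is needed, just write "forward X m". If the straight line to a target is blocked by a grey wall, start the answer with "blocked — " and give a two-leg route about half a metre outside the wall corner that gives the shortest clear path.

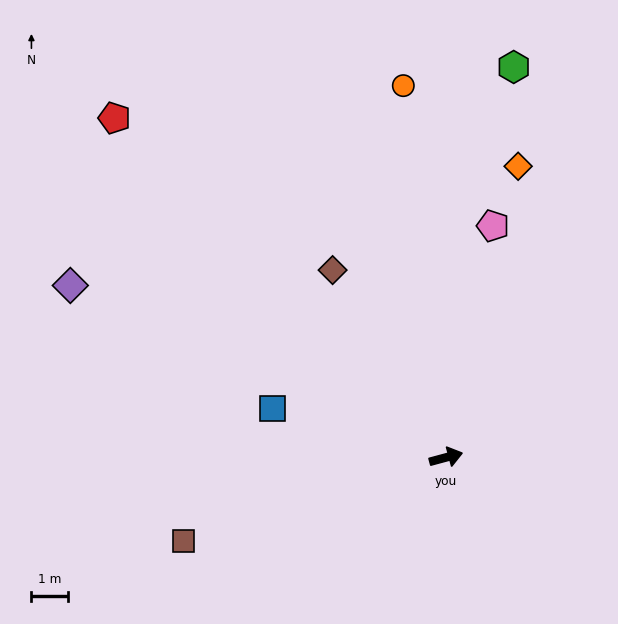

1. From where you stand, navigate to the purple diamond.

turn left 140°, forward 11.4 m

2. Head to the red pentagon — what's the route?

turn left 119°, forward 13.1 m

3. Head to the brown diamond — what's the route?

turn left 106°, forward 6.1 m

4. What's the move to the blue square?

turn left 149°, forward 5.0 m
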